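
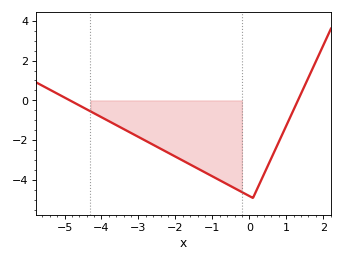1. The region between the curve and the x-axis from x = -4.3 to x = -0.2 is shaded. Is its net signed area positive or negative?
negative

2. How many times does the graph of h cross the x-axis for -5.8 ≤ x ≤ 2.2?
2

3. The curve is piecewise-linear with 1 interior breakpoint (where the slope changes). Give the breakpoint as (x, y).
(0.1, -4.9)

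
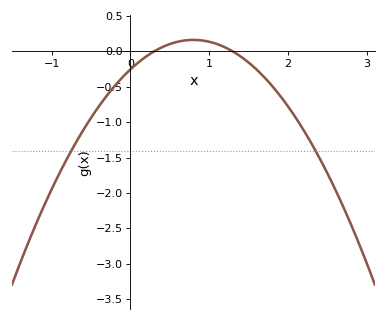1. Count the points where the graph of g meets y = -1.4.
2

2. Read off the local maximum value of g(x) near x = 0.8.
0.15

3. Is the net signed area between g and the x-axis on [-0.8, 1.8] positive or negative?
negative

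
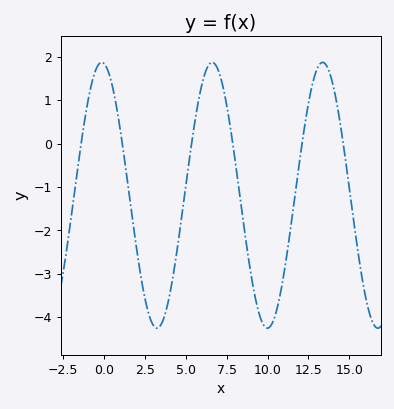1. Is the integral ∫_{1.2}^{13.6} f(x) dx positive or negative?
negative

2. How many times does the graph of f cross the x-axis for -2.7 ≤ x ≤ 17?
6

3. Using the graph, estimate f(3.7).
-4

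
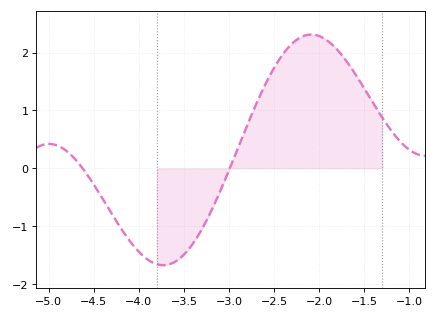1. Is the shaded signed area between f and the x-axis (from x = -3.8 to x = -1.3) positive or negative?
positive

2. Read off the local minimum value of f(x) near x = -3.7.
-1.7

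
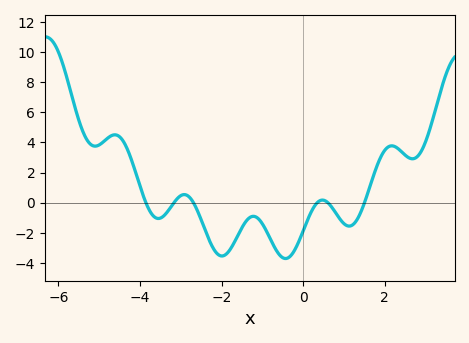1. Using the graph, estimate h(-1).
-1.42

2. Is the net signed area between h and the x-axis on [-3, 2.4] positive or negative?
negative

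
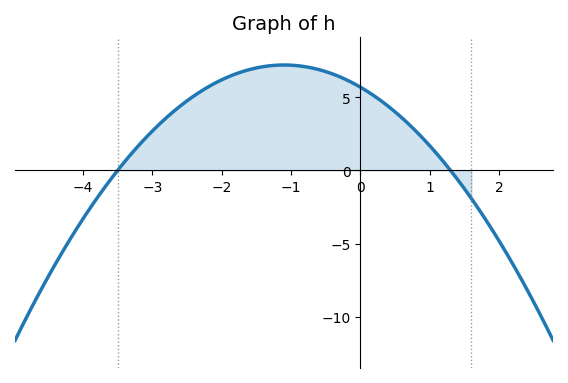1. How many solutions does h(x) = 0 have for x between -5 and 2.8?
2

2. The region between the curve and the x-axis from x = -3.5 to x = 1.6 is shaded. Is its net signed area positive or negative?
positive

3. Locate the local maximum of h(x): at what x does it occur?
-1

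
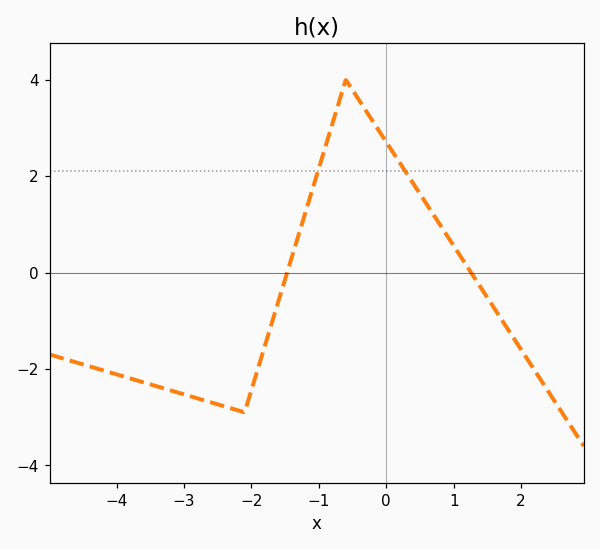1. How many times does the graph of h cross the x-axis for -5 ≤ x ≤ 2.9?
2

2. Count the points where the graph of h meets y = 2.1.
2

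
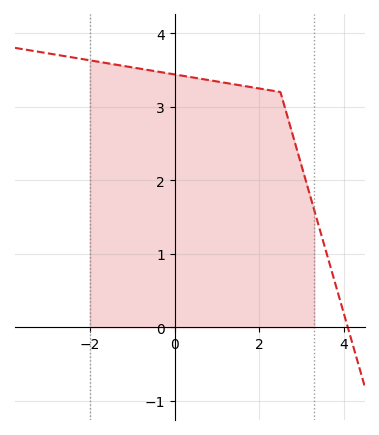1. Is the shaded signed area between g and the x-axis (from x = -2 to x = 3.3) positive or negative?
positive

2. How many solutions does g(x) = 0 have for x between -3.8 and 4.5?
1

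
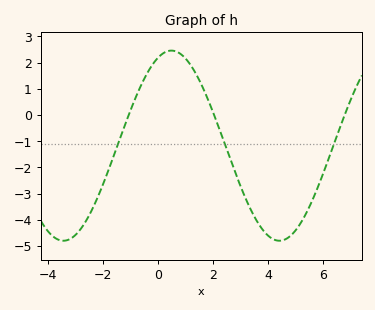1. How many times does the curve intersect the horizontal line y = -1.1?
3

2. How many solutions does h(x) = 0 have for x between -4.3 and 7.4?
3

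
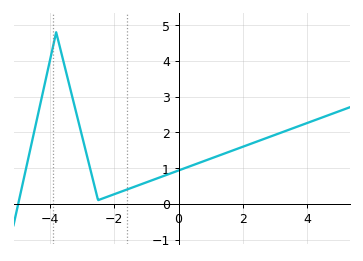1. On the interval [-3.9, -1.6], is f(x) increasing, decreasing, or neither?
neither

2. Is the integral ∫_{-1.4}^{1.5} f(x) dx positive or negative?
positive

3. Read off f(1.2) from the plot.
1.3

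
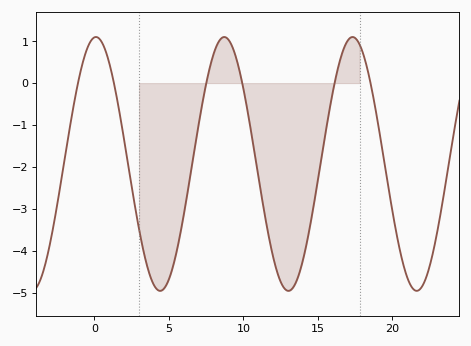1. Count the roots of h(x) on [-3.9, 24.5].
6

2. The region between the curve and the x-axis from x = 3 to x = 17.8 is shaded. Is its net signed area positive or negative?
negative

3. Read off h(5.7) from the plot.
-3.72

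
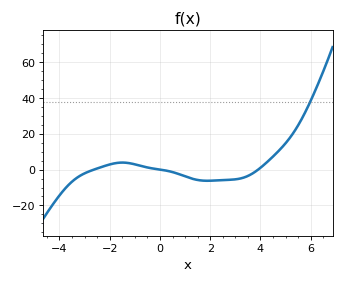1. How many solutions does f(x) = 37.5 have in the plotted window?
1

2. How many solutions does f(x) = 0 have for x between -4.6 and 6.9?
3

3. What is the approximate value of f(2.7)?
-6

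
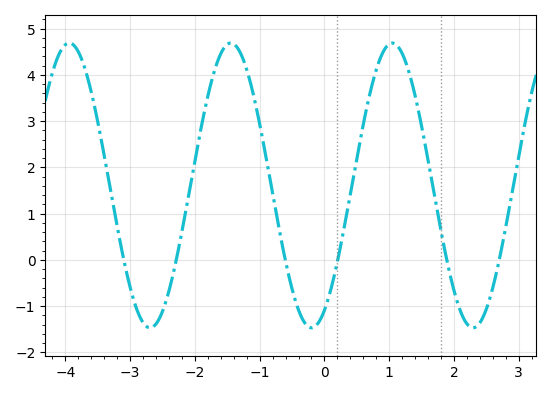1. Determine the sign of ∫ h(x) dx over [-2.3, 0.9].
positive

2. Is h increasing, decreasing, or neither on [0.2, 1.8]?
neither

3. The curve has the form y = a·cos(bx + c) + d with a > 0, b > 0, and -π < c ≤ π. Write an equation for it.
y = 3.08cos(2.5x - 2.6) + 1.61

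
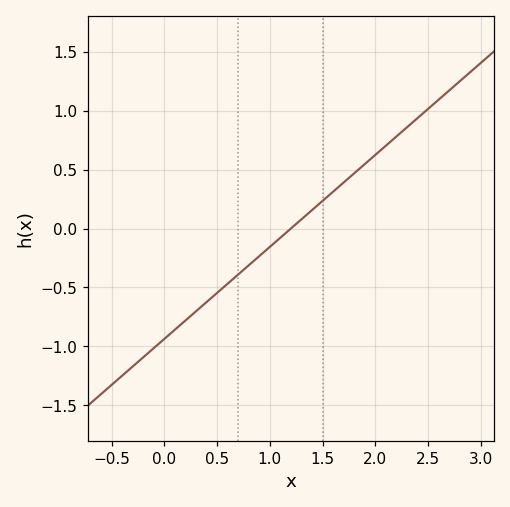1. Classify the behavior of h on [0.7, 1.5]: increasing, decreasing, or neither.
increasing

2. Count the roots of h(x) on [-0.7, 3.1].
1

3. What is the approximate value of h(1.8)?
0.468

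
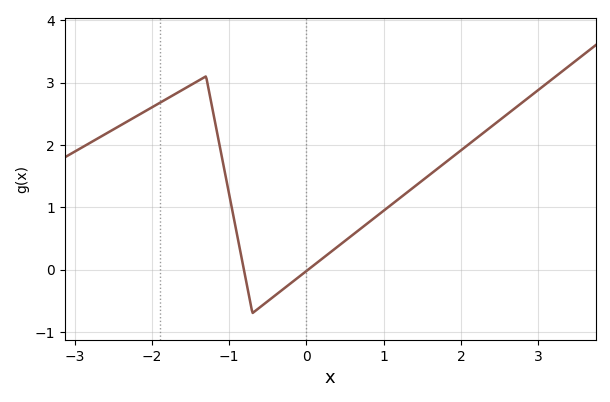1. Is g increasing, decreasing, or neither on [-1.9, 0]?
neither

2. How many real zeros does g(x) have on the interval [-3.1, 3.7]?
2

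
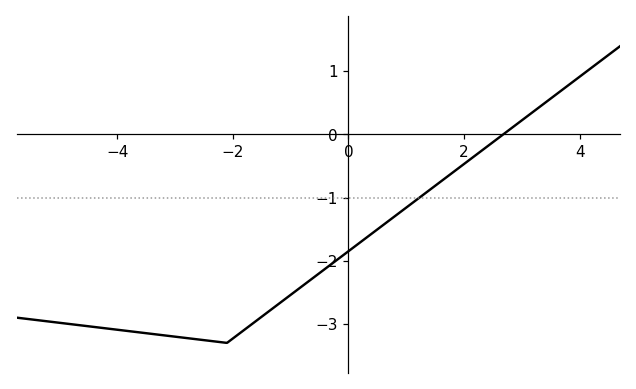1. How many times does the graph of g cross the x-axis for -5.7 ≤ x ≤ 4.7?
1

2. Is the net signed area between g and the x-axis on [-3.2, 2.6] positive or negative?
negative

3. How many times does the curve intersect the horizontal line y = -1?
1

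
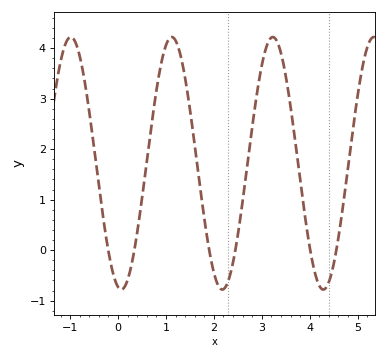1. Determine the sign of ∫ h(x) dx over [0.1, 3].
positive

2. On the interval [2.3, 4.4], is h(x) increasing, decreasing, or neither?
neither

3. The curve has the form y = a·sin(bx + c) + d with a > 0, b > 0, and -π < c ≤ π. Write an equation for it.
y = 2.5sin(2.98x - 1.77) + 1.72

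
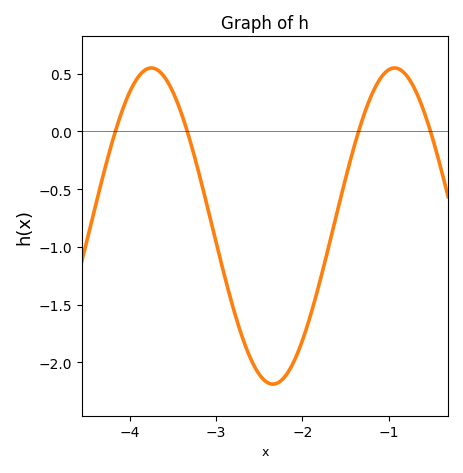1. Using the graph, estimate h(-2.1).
-2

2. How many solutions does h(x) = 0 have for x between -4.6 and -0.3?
4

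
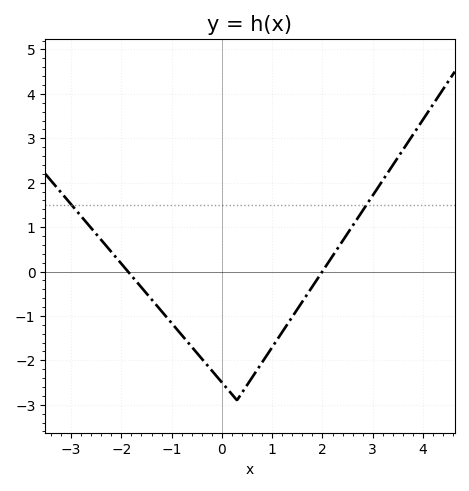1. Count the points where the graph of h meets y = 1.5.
2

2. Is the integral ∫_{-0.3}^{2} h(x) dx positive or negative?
negative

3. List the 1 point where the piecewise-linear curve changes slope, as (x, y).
(0.3, -2.9)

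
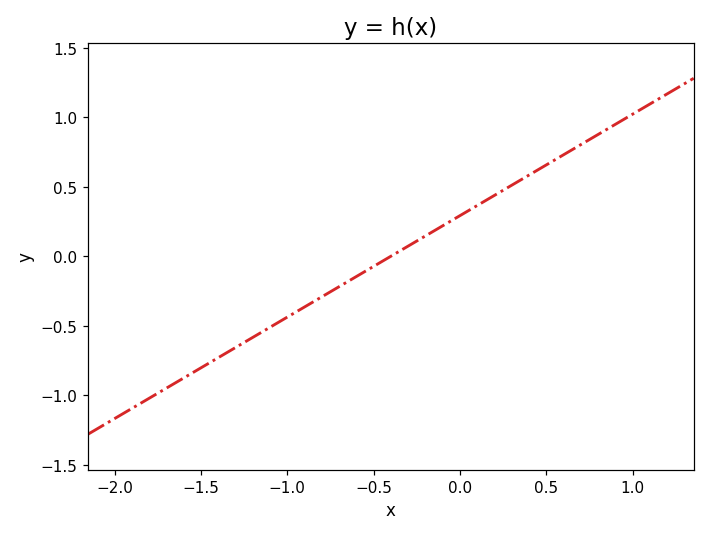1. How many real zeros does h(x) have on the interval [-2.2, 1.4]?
1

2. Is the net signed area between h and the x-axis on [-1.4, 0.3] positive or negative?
negative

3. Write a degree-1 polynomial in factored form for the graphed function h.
y = 0.73(x + 0.4)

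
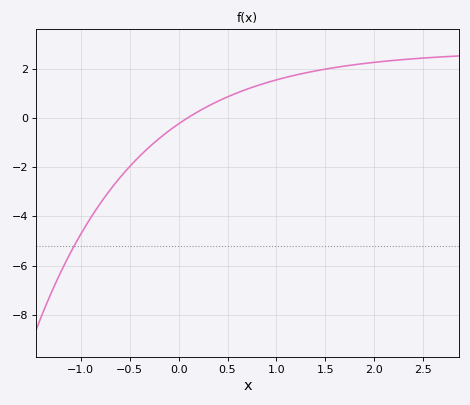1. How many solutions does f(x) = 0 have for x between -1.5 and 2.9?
1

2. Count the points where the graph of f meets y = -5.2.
1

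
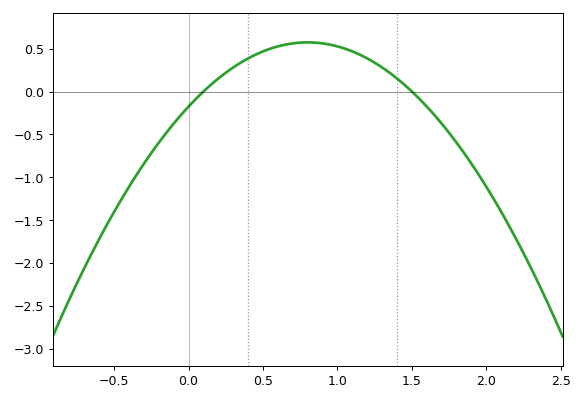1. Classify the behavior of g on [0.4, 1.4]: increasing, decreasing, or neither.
neither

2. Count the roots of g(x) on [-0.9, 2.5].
2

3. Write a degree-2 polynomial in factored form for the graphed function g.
y = -1.17(x - 0.1)(x - 1.5)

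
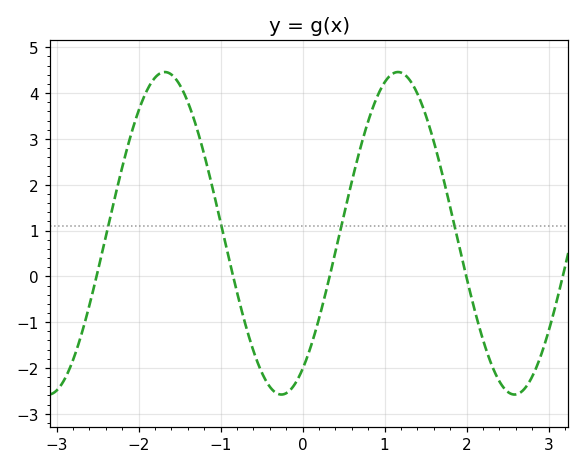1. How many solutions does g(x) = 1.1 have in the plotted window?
4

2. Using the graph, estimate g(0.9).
3.88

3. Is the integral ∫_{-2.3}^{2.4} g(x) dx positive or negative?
positive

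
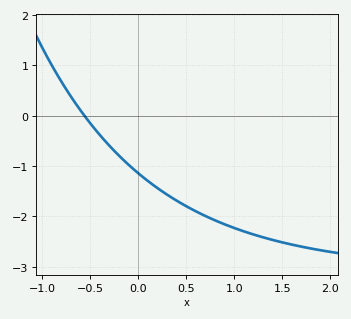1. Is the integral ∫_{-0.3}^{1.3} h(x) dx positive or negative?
negative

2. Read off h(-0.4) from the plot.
-0.38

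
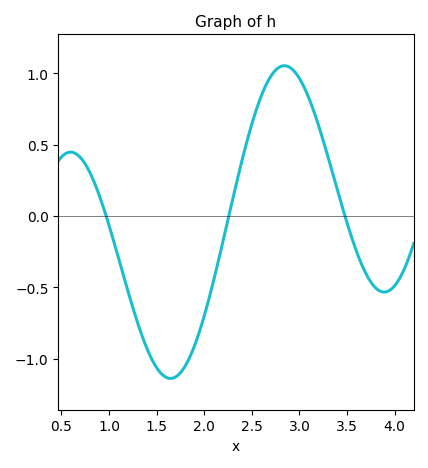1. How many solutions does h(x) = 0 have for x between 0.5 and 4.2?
3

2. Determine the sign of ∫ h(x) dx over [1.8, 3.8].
positive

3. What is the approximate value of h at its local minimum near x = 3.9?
-0.55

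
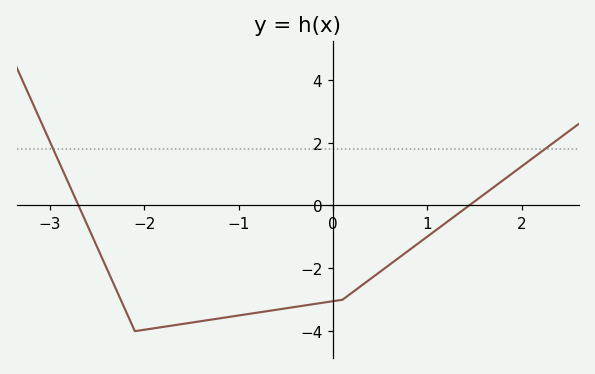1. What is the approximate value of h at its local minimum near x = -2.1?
-4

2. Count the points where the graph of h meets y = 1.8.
2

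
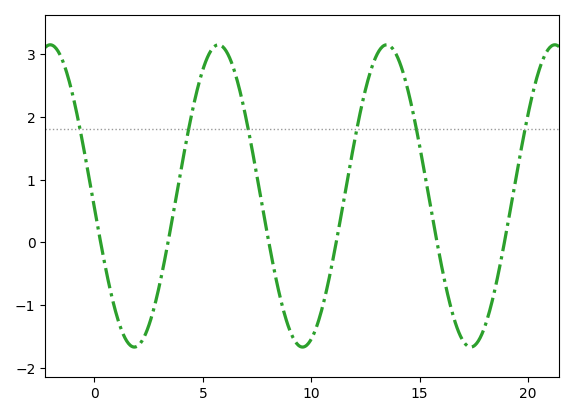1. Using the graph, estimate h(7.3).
1.43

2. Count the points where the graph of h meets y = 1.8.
6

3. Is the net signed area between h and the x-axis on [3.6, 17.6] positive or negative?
positive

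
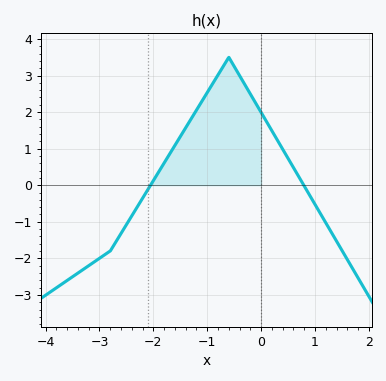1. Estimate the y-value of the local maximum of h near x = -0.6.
3.5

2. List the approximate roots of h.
-2.05, 0.791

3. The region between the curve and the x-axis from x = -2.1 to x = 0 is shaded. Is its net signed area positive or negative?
positive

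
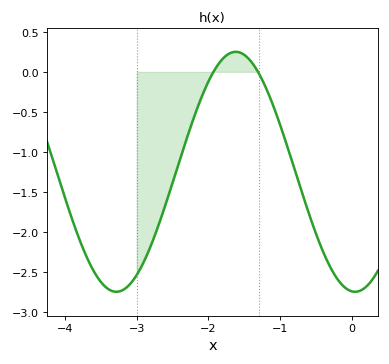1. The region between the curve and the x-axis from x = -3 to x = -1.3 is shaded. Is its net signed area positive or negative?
negative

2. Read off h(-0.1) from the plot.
-2.7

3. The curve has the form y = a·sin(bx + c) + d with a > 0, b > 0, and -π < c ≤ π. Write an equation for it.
y = 1.5sin(1.89x - 1.65) - 1.25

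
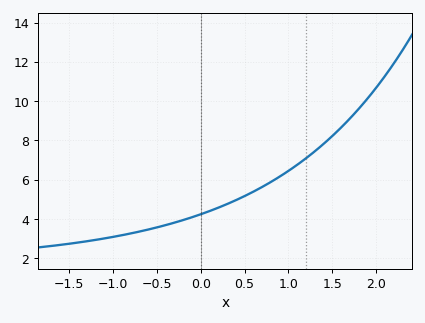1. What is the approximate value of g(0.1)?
4.4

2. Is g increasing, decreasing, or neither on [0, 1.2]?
increasing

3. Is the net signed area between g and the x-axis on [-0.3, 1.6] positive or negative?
positive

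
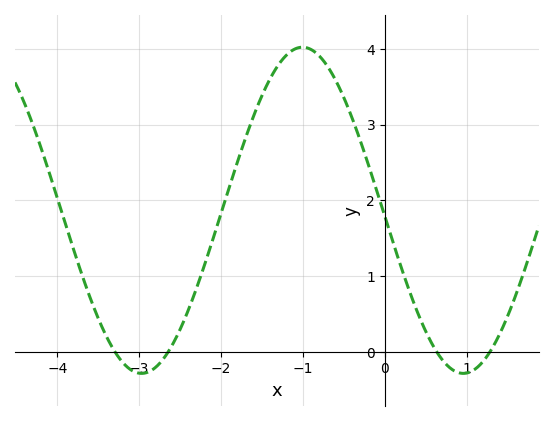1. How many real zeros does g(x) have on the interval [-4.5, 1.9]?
4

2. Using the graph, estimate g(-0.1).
2.13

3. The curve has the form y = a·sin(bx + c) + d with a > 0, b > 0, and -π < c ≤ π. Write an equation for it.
y = 2.15sin(1.6x - 3.1) + 1.87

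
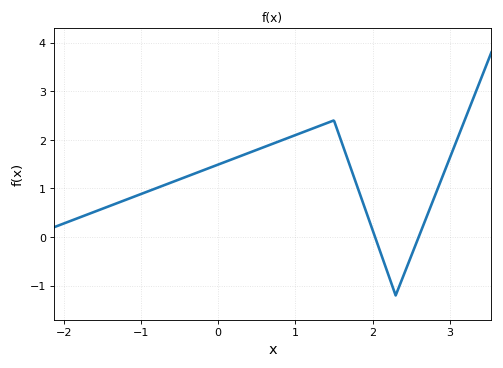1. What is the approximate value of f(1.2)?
2.2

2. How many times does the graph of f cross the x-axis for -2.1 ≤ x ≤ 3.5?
2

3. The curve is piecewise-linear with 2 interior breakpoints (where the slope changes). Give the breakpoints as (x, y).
(1.5, 2.4); (2.3, -1.2)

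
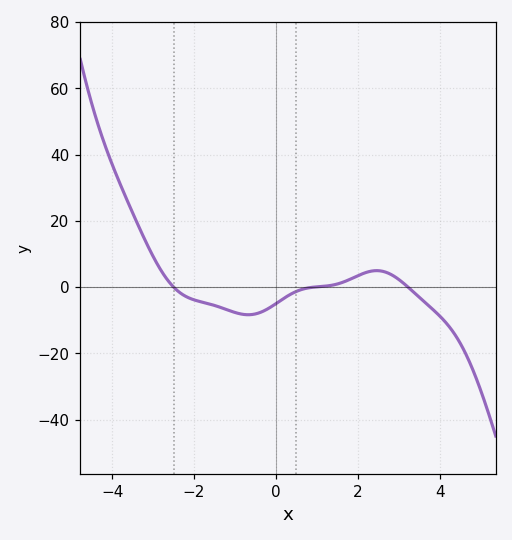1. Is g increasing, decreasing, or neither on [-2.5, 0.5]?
neither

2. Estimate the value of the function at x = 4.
-8.78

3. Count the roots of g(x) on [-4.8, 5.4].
3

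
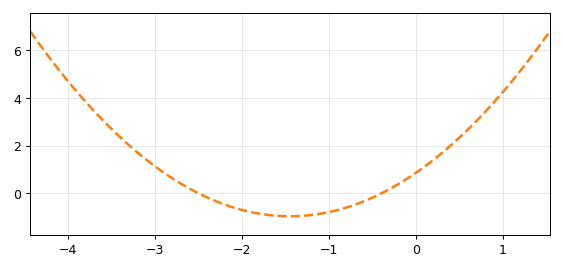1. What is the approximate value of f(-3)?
1.13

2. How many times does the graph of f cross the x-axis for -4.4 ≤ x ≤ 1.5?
2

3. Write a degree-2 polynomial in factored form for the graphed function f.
y = 0.87(x + 2.5)(x + 0.4)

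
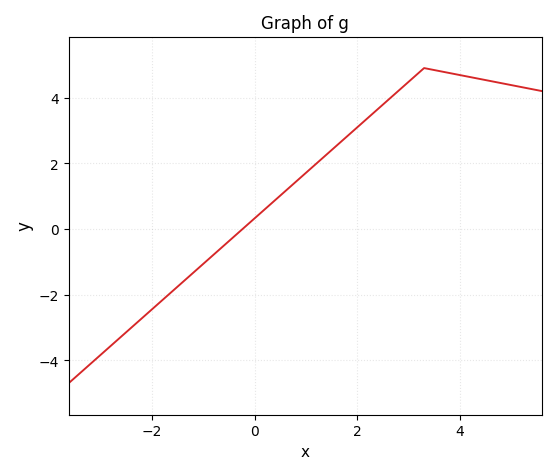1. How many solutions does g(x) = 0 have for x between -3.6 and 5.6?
1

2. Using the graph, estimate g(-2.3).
-2.87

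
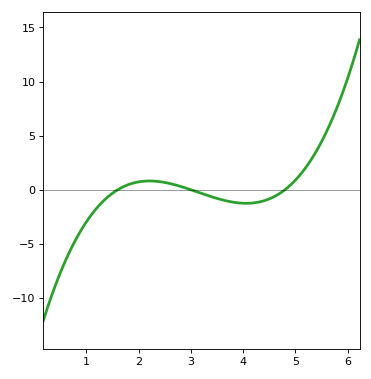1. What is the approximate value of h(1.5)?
-0.5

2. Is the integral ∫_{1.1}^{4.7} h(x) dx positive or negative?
negative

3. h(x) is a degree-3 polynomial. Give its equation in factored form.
y = 0.65(x - 1.6)(x - 3)(x - 4.8)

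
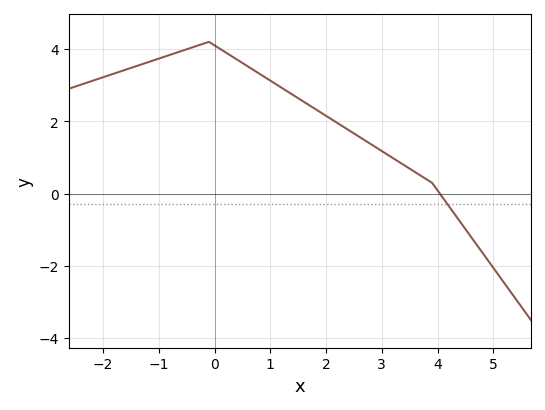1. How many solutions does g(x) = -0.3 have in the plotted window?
1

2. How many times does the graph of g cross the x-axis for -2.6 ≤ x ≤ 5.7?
1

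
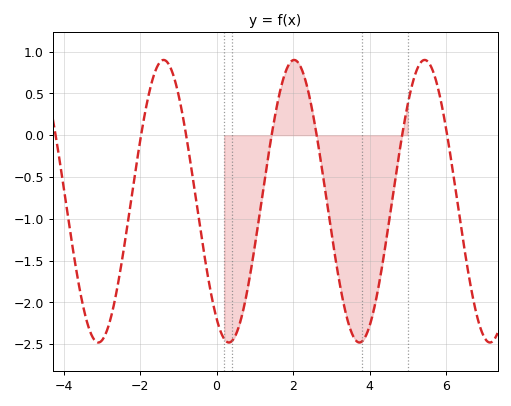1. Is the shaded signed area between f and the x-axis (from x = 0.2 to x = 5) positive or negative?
negative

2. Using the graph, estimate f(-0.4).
-1.2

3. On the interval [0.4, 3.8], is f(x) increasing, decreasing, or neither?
neither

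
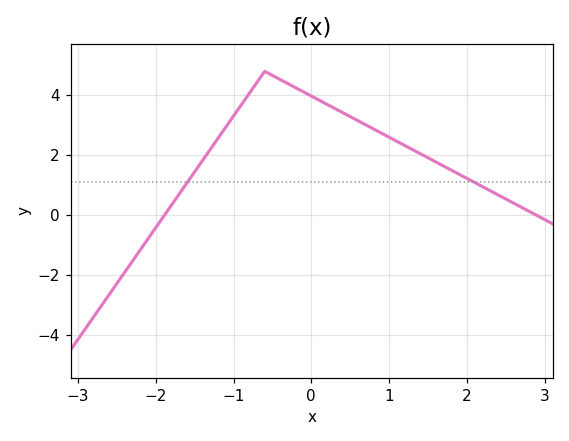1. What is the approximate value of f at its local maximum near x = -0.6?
4.8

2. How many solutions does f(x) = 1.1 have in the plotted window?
2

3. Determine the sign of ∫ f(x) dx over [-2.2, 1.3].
positive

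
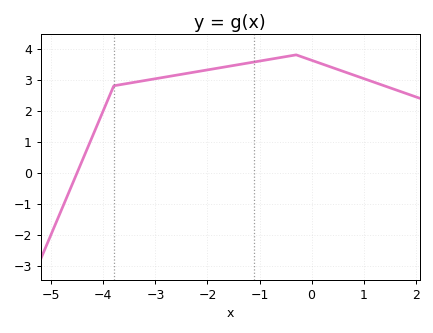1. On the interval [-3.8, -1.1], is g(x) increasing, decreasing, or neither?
increasing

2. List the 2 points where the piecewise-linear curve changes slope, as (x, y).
(-3.8, 2.8); (-0.3, 3.8)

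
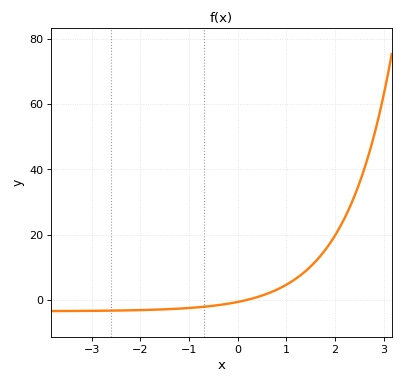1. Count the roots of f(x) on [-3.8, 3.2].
1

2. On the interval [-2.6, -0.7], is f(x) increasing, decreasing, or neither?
increasing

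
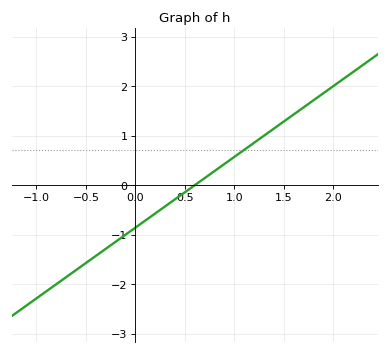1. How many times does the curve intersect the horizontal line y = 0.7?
1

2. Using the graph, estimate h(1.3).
1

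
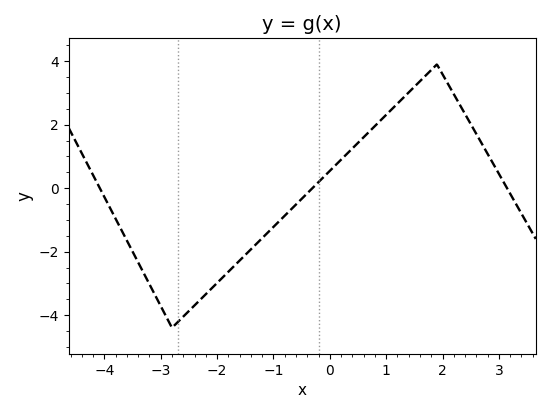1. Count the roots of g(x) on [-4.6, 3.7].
3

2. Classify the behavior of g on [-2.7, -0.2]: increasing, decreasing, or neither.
increasing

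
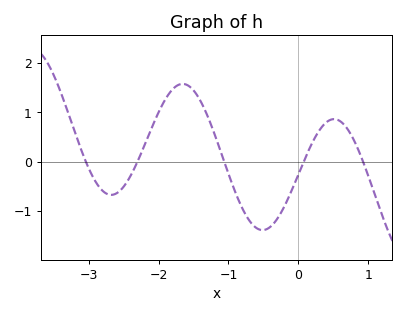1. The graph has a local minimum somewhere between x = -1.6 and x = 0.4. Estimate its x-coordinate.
-0.51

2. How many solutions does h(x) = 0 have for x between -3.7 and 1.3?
5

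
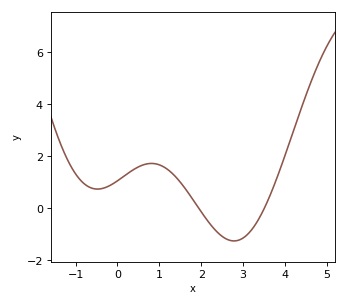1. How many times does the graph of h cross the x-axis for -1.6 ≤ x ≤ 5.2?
2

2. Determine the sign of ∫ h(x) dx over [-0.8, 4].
positive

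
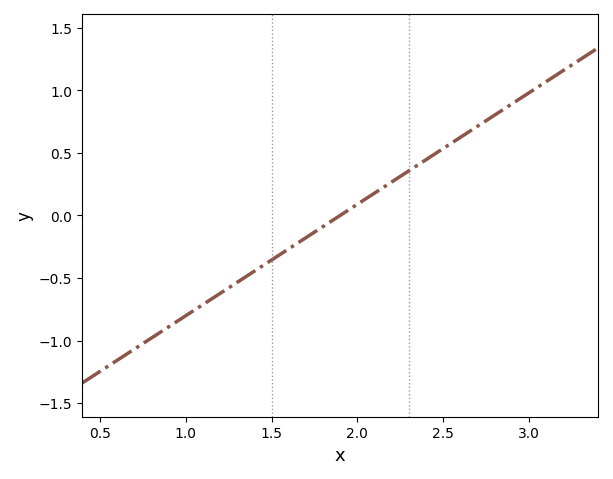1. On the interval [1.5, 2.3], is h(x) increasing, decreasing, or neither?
increasing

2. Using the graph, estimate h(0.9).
-0.89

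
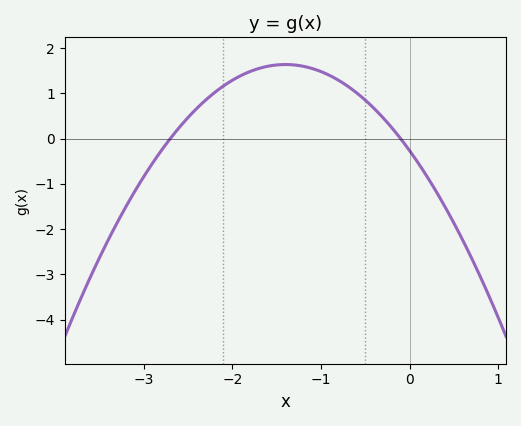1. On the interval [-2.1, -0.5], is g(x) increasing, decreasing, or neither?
neither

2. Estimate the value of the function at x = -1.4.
1.6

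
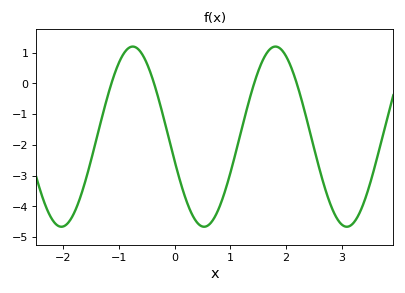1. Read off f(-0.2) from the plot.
-1.1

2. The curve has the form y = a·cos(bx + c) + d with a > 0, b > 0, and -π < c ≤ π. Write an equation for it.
y = 2.93cos(2.5x + 1.8) - 1.73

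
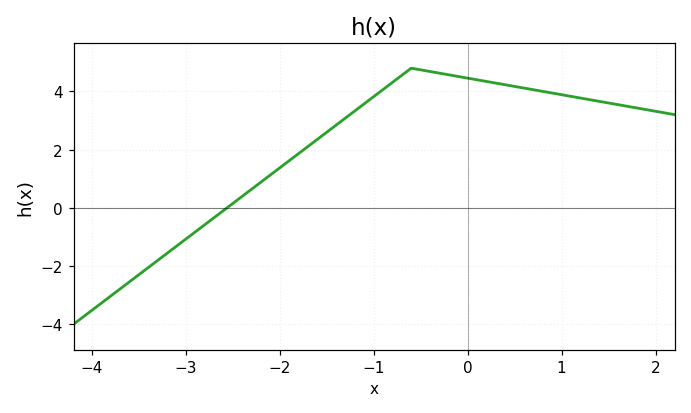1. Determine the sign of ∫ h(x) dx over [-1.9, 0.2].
positive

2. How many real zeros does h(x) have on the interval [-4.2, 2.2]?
1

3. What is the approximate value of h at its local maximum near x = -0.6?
4.8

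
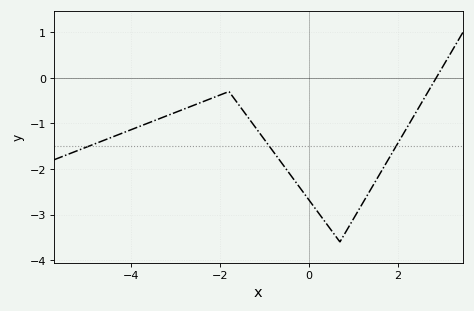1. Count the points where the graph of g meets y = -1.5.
3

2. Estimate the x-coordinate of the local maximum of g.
-1.8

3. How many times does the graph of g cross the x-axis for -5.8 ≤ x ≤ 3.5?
1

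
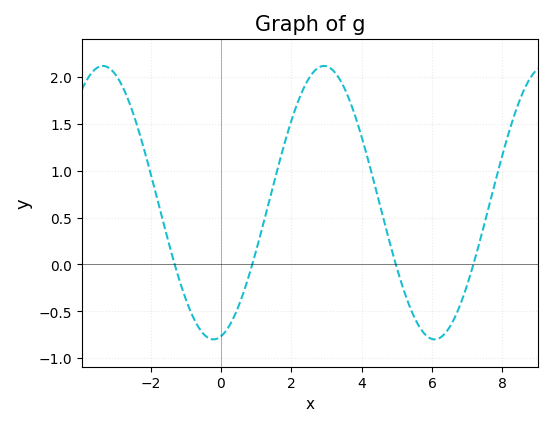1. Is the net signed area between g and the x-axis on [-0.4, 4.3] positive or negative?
positive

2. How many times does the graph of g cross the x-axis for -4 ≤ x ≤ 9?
4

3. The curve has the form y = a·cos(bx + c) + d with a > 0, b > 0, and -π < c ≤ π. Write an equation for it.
y = 1.46cos(1x - 2.93) + 0.66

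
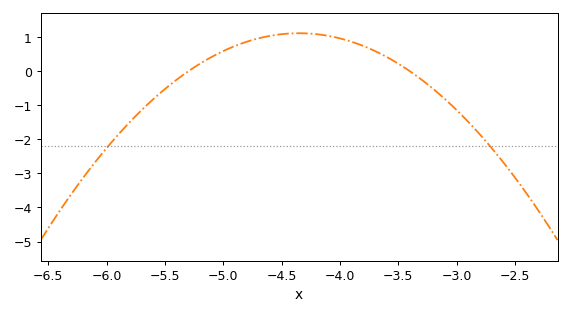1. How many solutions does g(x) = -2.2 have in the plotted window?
2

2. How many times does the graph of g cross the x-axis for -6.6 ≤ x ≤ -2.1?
2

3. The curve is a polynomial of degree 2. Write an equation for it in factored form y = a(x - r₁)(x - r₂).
y = -1.24(x + 5.3)(x + 3.4)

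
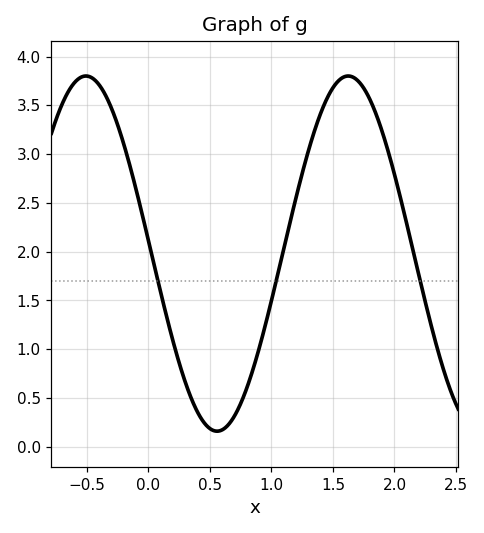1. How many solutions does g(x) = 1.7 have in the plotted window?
3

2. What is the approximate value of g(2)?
2.79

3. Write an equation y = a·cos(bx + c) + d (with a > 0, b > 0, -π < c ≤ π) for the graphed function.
y = 1.82cos(2.95x + 1.49) + 1.98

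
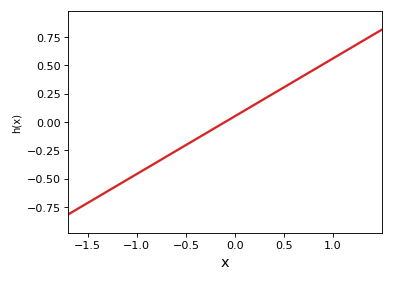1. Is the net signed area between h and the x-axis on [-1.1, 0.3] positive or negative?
negative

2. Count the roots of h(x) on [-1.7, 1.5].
1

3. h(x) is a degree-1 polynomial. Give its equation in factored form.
y = 0.51(x + 0.1)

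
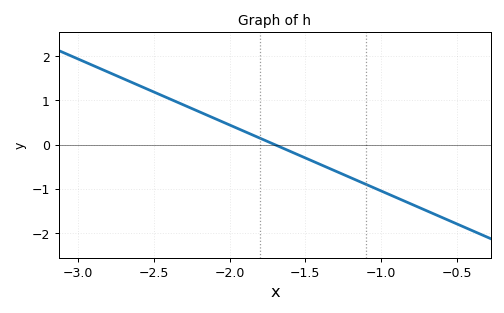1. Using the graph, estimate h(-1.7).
0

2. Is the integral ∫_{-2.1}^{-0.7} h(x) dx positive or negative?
negative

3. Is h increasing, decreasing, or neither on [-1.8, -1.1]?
decreasing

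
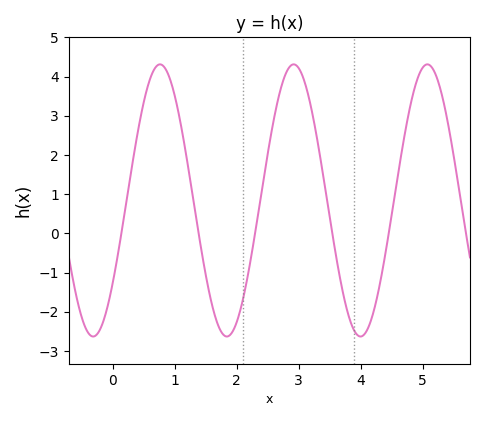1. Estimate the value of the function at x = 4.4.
-0.5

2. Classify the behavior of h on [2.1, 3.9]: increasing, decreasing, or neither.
neither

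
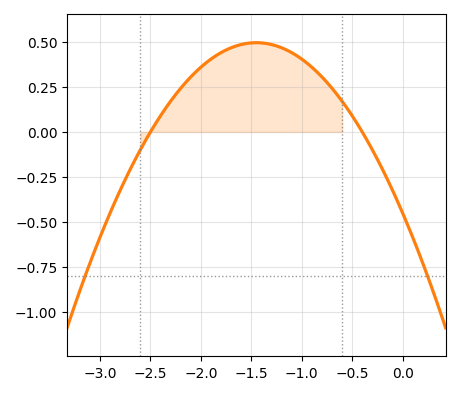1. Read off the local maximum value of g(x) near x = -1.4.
0.5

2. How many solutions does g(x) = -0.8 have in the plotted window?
2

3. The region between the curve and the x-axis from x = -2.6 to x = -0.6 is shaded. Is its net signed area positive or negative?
positive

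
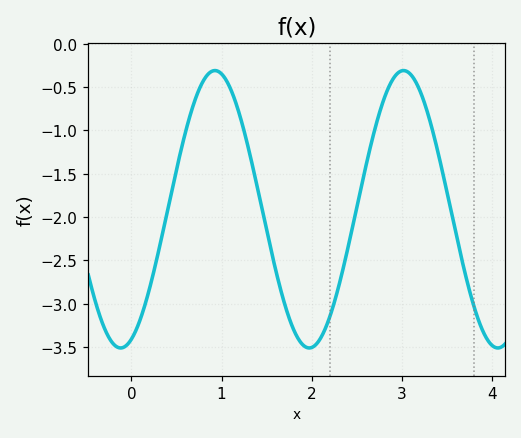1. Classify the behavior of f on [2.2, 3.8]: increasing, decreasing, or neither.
neither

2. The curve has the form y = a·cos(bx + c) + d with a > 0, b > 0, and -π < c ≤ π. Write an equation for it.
y = 1.6cos(3x - 2.78) - 1.91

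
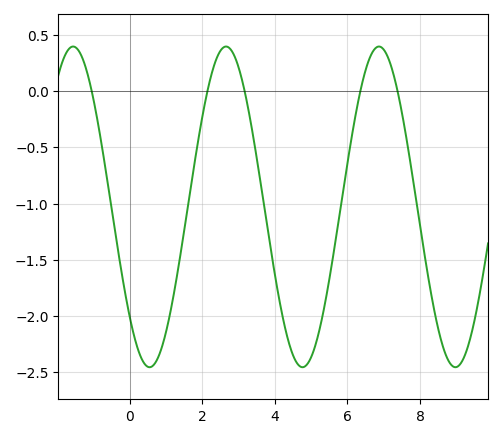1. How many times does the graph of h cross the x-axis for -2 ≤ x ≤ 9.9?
5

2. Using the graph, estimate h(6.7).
0.35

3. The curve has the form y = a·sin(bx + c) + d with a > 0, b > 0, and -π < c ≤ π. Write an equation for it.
y = 1.43sin(1.5x - 2.4) - 1.03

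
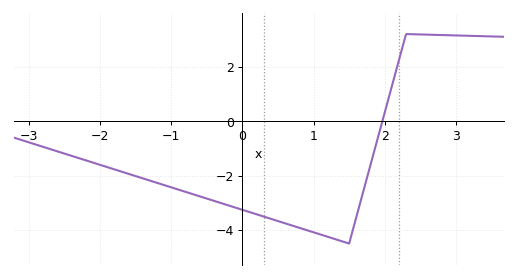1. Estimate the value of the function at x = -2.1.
-1.6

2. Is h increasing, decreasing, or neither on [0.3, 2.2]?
neither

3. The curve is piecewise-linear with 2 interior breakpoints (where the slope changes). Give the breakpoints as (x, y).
(1.5, -4.5); (2.3, 3.2)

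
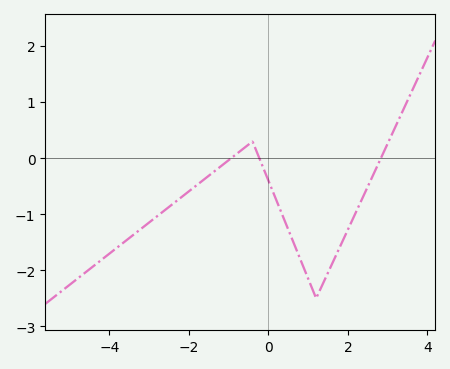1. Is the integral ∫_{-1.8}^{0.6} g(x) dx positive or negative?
negative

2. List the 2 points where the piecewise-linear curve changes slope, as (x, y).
(-0.4, 0.3); (1.2, -2.5)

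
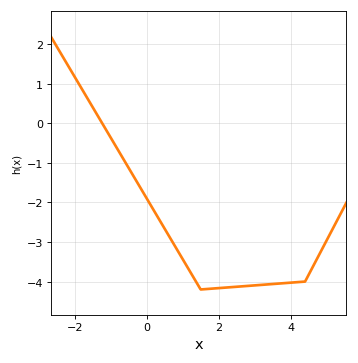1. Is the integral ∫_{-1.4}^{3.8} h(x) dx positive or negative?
negative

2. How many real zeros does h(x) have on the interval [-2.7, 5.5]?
1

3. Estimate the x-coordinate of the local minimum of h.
1.5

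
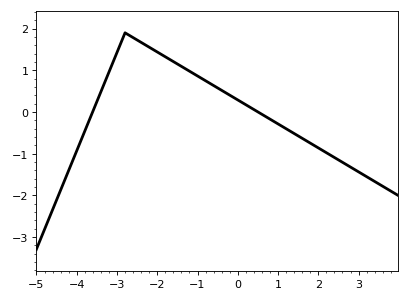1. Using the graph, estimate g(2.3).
-1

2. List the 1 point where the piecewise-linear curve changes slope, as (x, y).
(-2.8, 1.9)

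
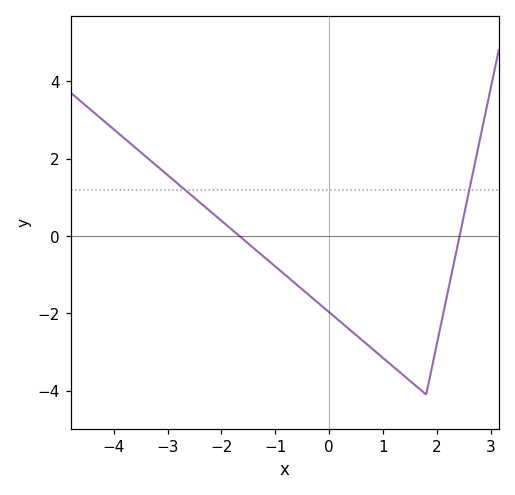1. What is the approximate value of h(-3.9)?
2.64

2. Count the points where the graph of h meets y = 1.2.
2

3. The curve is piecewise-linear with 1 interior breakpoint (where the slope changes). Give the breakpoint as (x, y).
(1.8, -4.1)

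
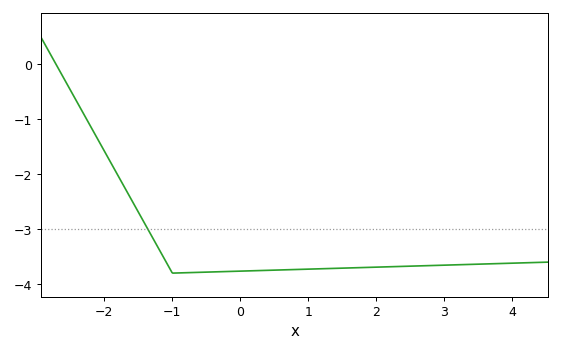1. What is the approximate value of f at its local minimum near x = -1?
-3.8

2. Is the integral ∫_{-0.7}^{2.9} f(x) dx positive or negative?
negative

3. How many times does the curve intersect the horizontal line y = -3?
1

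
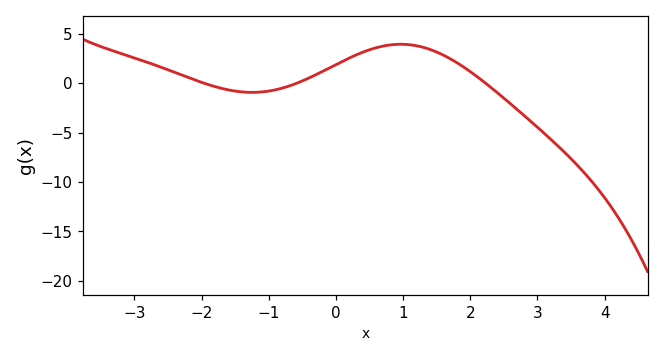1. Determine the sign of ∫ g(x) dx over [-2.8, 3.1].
positive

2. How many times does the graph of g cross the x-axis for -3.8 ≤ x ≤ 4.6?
3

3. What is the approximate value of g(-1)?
-0.799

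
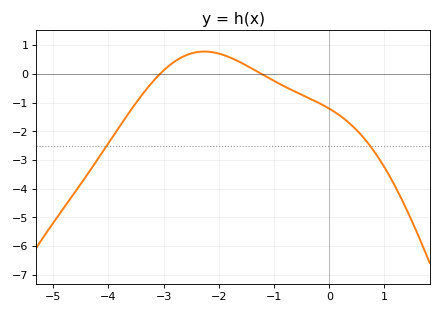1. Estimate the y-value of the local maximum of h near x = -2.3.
0.8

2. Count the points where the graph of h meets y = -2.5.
2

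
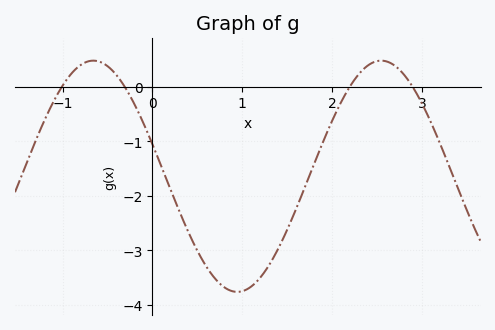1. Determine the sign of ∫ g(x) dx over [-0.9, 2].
negative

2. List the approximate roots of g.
-1, -0.3, 2.2, 2.9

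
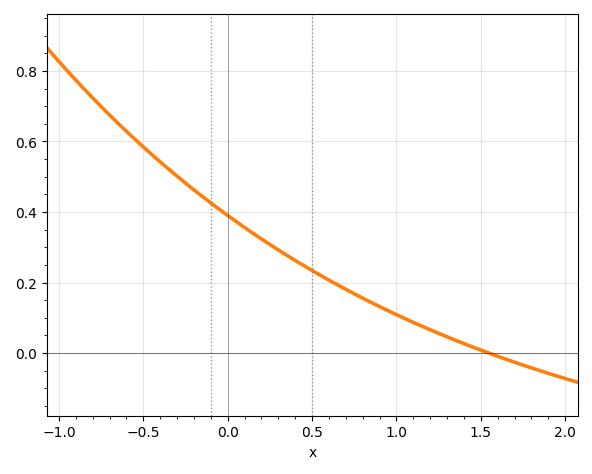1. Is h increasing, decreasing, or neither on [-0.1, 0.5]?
decreasing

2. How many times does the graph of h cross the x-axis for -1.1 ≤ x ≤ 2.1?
1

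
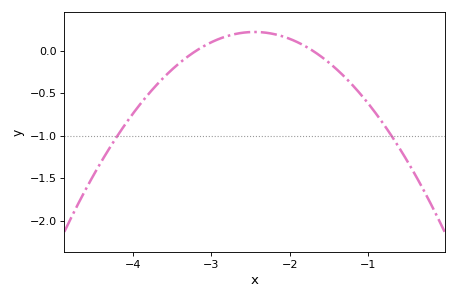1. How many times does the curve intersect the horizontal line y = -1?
2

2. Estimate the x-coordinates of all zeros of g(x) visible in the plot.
-3.2, -1.7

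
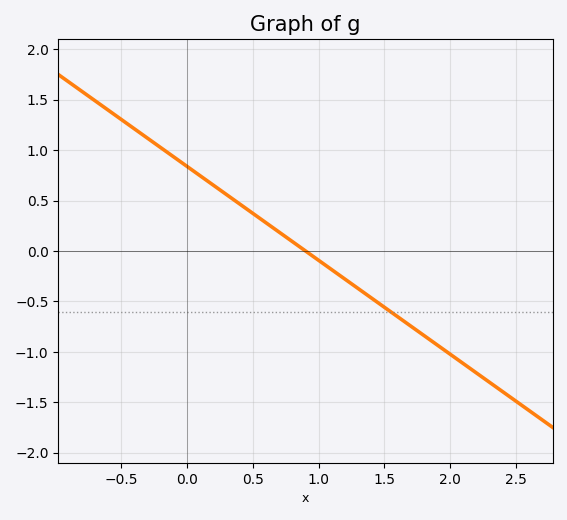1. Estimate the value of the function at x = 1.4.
-0.465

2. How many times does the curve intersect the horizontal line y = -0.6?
1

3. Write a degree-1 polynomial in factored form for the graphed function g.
y = -0.93(x - 0.9)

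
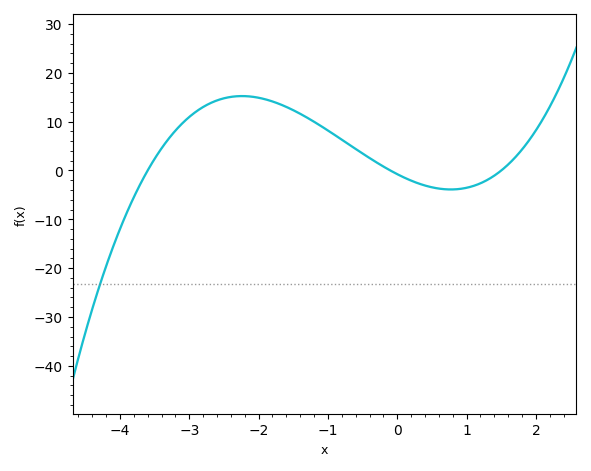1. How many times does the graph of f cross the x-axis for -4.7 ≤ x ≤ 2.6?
3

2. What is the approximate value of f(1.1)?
-3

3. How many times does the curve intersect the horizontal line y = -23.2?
1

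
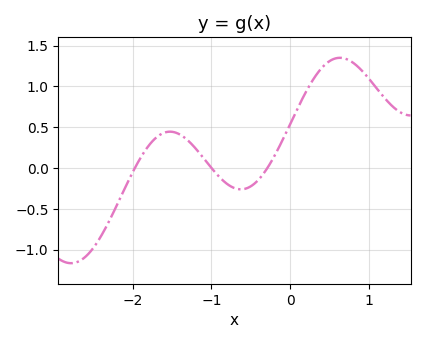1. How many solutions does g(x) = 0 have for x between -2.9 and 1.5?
3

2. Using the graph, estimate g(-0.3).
-0.01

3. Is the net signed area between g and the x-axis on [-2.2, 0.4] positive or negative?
positive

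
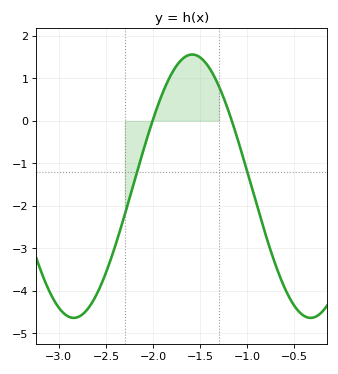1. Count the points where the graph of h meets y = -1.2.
2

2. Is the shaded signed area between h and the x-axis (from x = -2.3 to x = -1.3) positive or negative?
positive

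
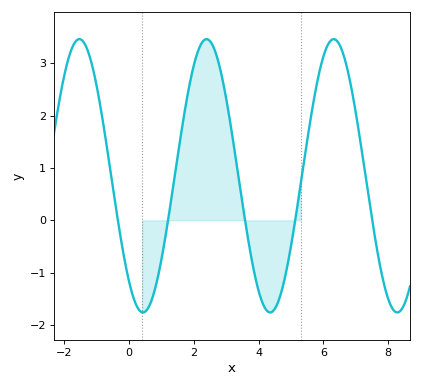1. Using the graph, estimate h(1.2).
0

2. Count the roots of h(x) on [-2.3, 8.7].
5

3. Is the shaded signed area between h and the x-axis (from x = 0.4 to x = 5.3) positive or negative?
positive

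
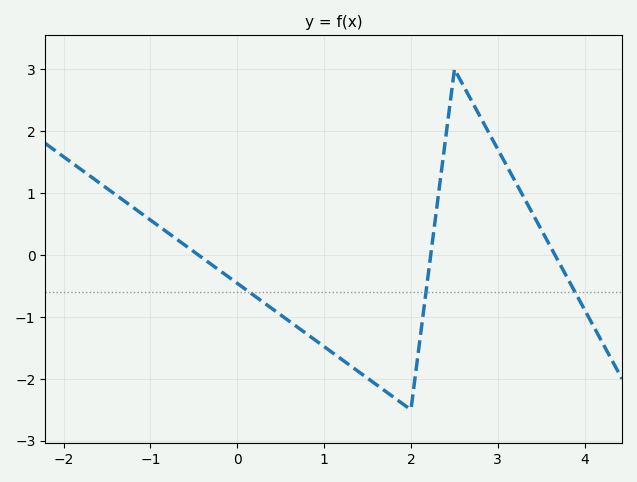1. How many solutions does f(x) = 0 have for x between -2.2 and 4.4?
3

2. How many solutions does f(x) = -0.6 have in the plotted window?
3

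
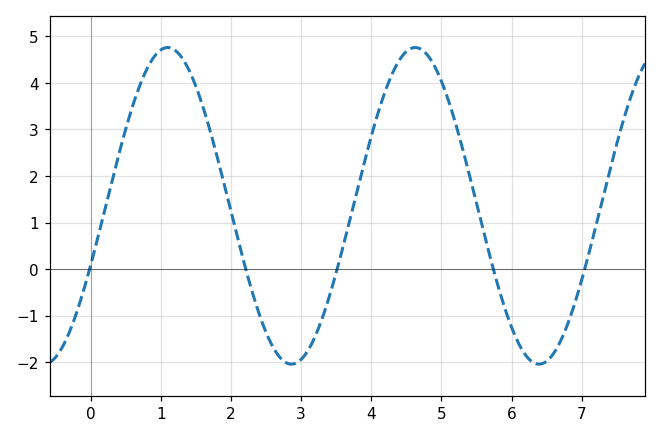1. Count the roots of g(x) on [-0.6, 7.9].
5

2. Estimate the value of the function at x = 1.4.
4.3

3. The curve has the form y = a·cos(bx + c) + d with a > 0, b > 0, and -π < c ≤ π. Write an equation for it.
y = 3.4cos(1.8x - 2) + 1.36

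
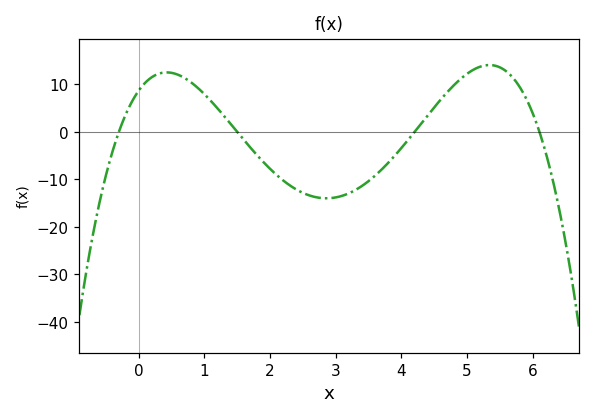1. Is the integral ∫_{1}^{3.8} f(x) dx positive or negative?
negative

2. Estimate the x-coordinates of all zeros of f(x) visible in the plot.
-0.3, 1.5, 4.2, 6.1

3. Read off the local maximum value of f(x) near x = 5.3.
14.1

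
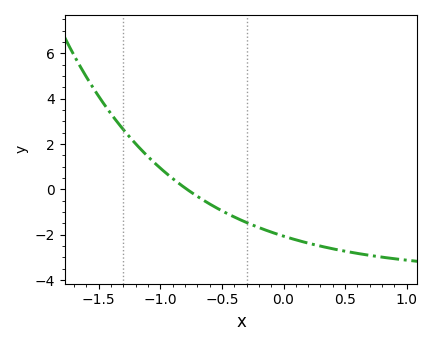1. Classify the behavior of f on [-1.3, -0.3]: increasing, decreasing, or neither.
decreasing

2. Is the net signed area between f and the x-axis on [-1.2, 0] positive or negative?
negative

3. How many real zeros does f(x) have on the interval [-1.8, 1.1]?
1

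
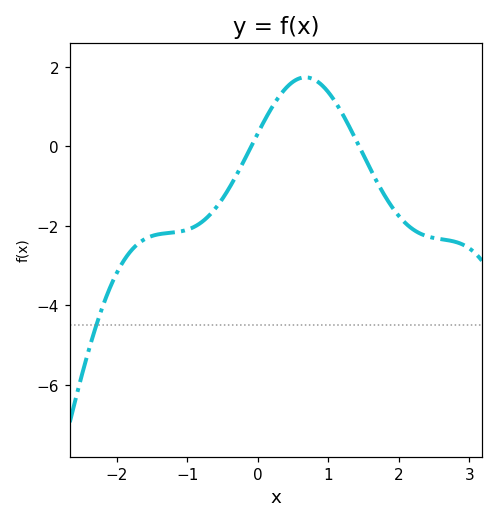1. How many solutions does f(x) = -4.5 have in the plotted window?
1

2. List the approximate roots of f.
-0.1, 1.4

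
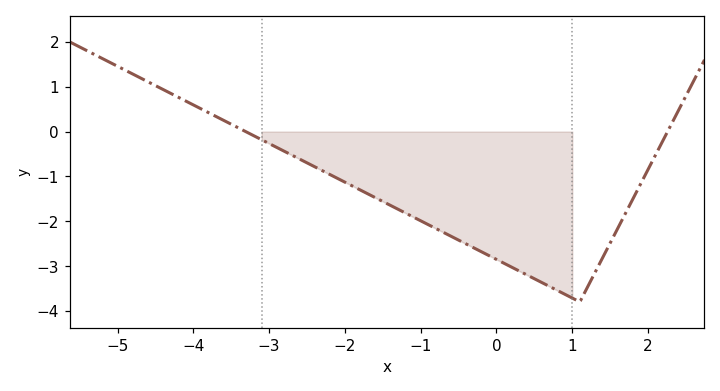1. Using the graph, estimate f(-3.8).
0.4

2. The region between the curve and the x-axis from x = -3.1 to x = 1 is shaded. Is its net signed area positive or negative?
negative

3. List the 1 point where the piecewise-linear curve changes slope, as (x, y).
(1.1, -3.8)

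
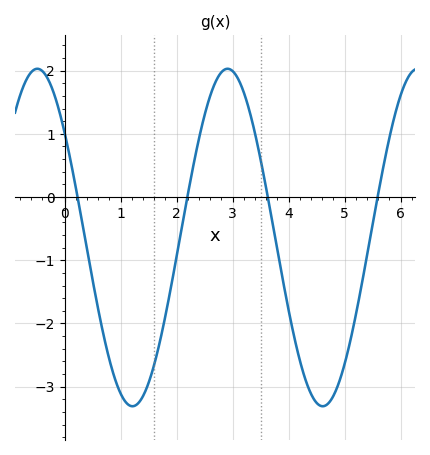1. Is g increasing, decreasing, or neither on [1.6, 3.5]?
neither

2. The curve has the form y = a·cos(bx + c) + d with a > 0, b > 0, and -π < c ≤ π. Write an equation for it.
y = 2.67cos(1.9x + 0.9) - 0.64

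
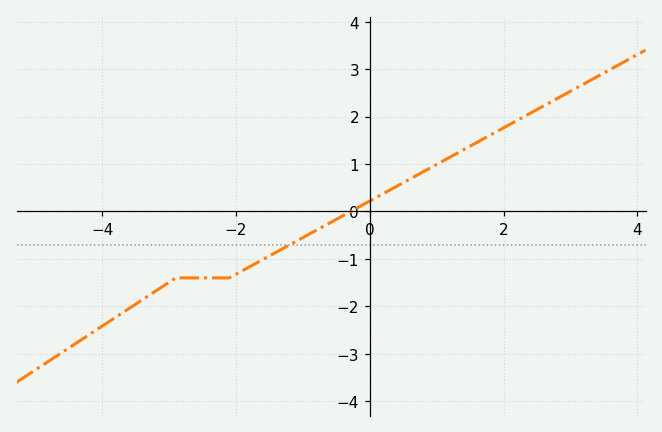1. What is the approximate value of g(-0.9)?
-0.5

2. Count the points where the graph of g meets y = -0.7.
1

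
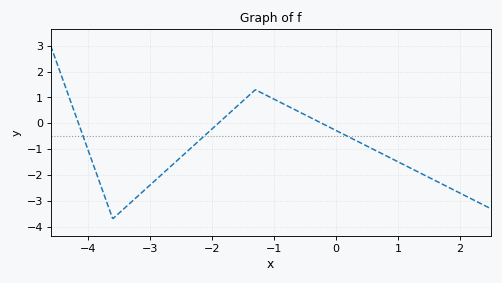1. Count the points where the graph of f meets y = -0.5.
3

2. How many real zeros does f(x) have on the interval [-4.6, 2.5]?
3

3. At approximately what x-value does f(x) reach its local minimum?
-3.6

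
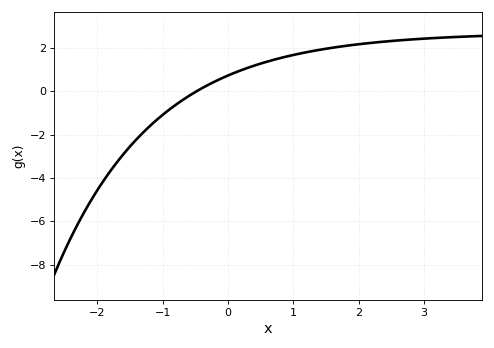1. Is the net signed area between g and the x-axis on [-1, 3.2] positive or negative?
positive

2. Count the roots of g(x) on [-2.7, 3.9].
1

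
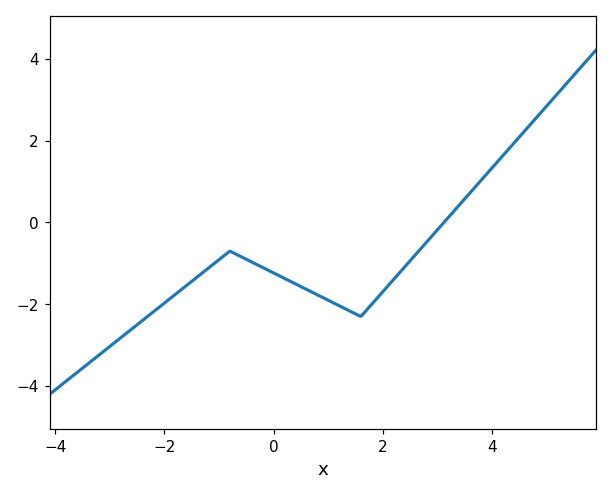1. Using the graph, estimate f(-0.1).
-1.2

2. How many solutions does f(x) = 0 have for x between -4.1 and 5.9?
1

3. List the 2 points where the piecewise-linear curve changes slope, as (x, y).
(-0.8, -0.7); (1.6, -2.3)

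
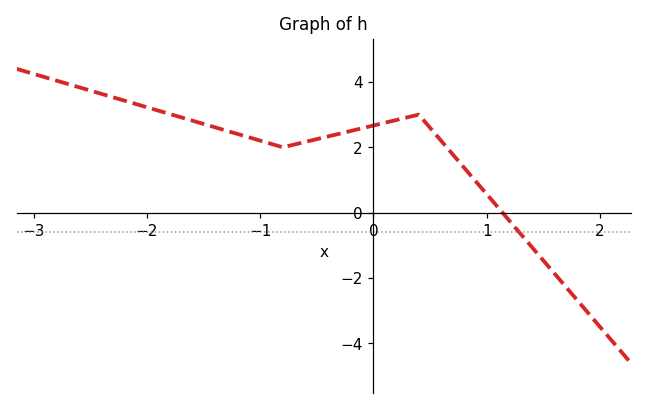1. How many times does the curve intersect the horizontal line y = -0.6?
1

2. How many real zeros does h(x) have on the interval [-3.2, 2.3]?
1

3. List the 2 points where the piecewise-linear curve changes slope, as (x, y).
(-0.8, 2); (0.4, 3)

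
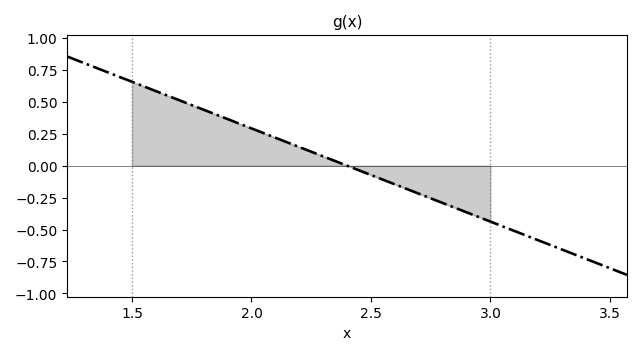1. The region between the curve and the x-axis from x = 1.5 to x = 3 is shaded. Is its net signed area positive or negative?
positive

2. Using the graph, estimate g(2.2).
0.146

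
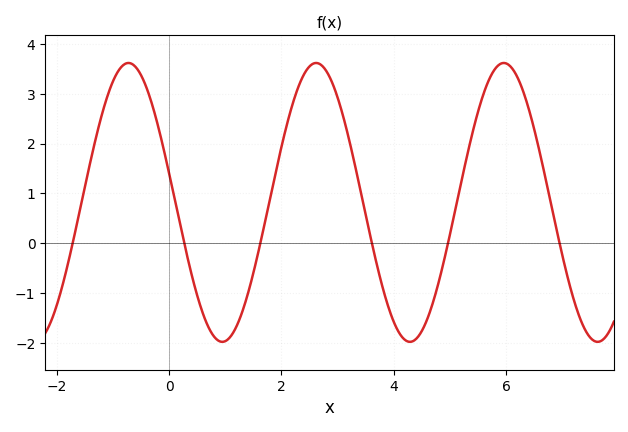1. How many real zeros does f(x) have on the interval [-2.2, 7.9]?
6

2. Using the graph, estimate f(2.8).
3.5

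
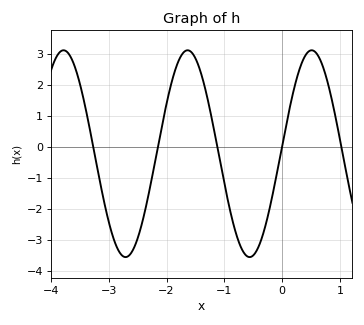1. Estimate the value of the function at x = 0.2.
1.9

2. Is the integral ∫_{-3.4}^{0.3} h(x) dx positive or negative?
negative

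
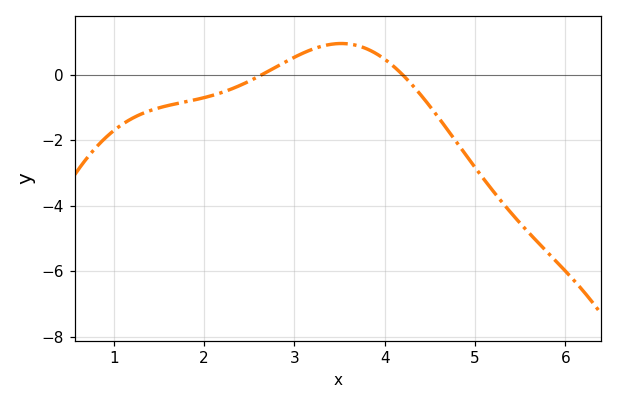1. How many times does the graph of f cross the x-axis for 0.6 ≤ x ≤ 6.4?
2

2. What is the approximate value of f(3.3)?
0.8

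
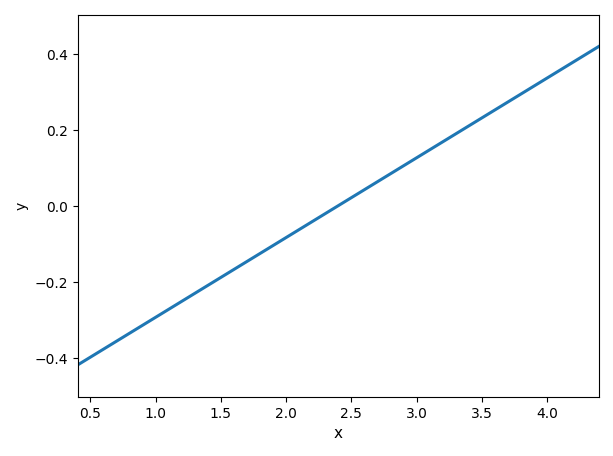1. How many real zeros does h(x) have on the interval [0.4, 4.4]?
1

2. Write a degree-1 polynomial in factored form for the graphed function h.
y = 0.21(x - 2.4)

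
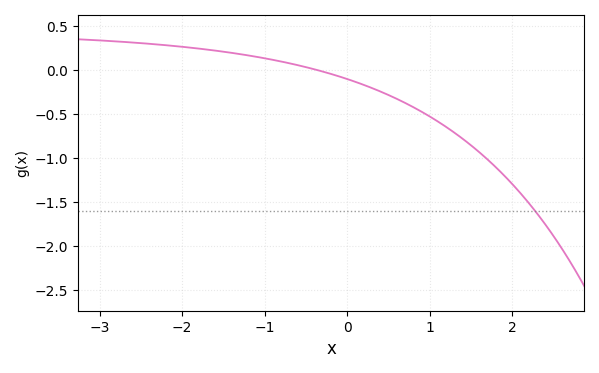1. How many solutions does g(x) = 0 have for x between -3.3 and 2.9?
1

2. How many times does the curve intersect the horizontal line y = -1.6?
1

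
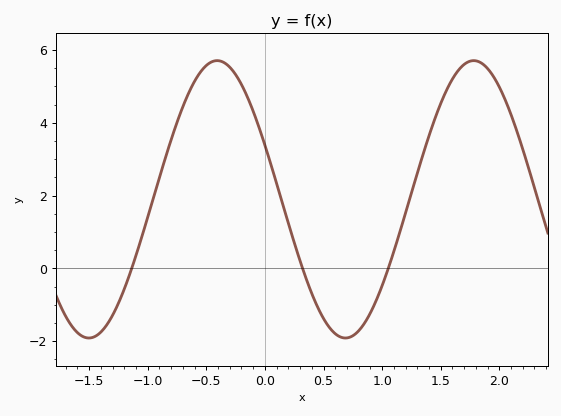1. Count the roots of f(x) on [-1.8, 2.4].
3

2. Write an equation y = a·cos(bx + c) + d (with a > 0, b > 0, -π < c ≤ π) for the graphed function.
y = 3.81cos(2.9x + 1.2) + 1.9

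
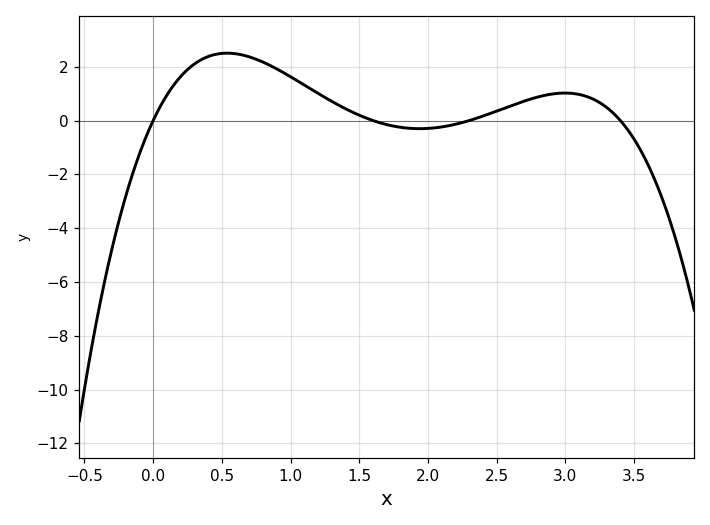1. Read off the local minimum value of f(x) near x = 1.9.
-0.302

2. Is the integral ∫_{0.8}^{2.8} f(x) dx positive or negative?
positive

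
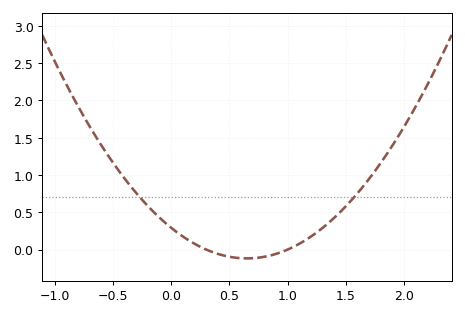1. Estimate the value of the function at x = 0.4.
-0.05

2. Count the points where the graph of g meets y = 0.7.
2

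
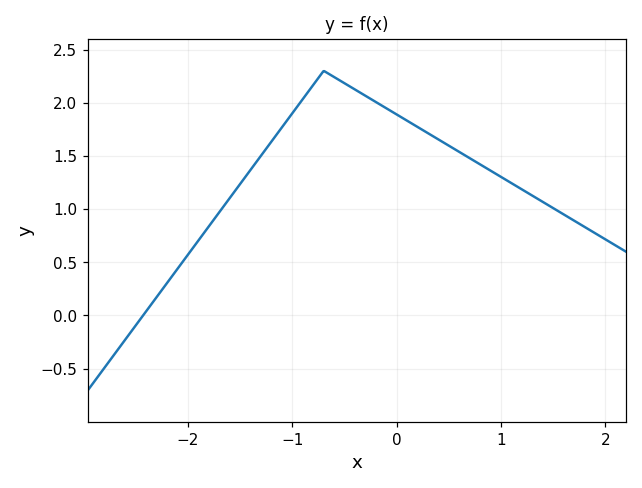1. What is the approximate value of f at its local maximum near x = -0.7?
2.3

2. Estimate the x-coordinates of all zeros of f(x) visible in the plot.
-2.43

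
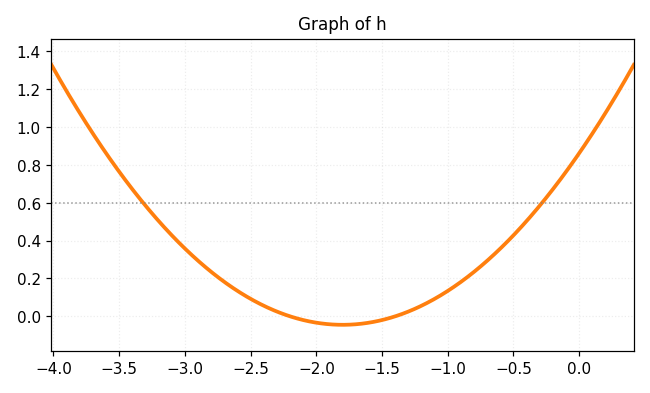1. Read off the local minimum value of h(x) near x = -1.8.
-0.04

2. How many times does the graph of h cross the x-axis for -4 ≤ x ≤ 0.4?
2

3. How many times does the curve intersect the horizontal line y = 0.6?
2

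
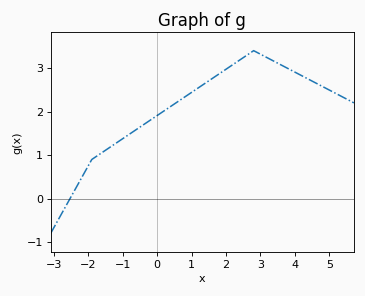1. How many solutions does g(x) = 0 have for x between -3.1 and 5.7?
1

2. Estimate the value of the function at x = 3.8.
3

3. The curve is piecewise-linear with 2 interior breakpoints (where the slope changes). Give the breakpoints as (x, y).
(-1.9, 0.9); (2.8, 3.4)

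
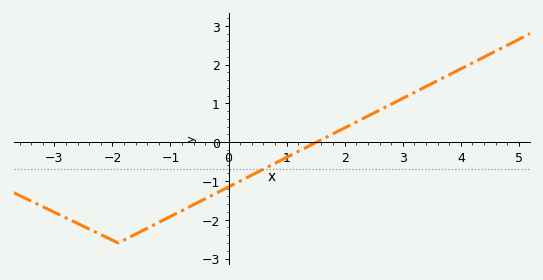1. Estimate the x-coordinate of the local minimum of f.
-1.9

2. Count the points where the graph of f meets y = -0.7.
1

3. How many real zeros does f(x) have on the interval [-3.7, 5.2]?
1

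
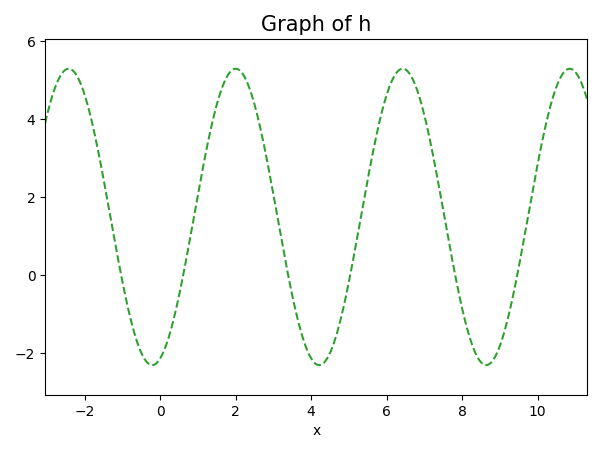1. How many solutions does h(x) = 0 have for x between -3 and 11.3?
6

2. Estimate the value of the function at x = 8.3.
-1.87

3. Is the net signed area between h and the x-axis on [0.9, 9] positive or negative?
positive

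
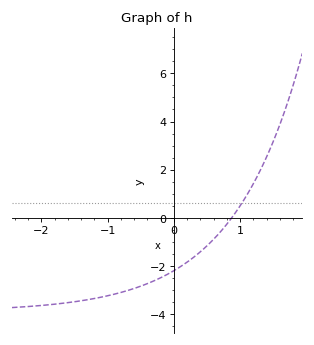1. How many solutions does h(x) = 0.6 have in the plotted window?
1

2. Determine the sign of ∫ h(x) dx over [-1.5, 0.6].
negative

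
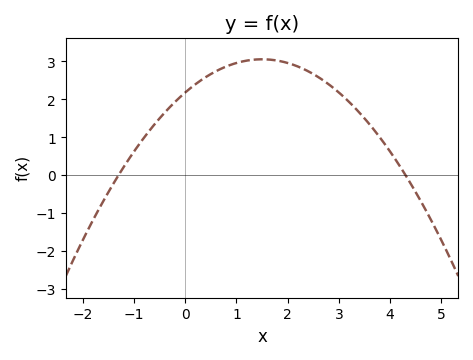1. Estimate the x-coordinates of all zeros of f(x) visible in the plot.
-1.3, 4.3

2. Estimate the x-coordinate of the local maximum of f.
1.5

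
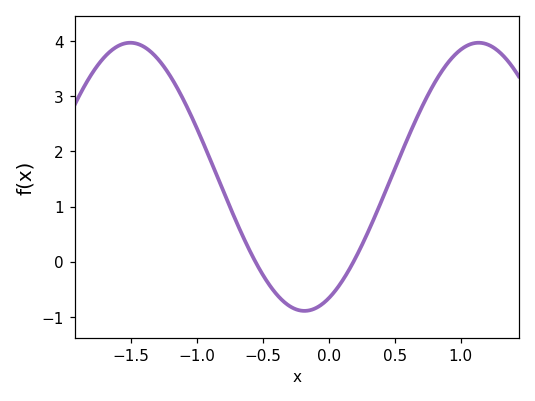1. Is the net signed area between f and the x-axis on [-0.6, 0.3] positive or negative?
negative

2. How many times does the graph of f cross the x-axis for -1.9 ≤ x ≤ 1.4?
2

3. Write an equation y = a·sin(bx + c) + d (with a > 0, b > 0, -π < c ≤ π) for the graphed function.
y = 2.43sin(2.38x - 1.13) + 1.54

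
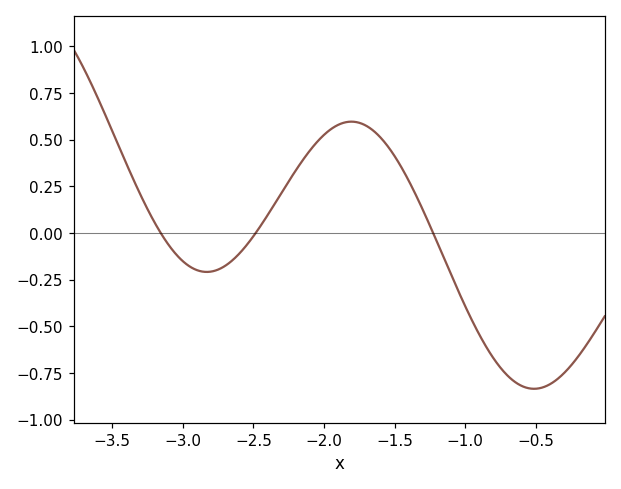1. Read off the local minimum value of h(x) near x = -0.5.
-0.85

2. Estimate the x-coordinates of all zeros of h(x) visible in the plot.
-3.2, -2.5, -1.2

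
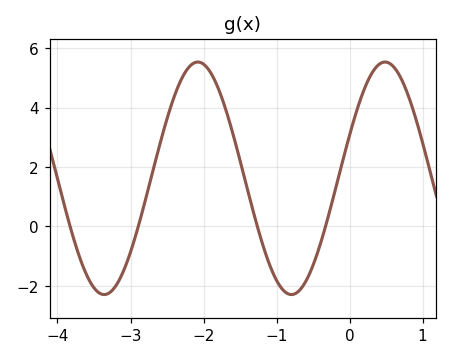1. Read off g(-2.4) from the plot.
4.38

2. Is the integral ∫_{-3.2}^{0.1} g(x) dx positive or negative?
positive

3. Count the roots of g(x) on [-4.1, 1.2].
4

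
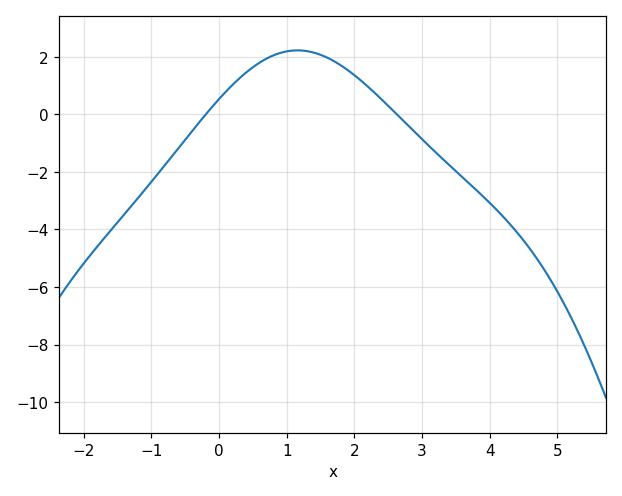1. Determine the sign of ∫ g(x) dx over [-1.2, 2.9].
positive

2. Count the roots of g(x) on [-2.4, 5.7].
2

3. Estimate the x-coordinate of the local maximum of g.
1.16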